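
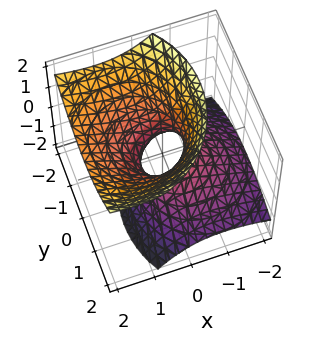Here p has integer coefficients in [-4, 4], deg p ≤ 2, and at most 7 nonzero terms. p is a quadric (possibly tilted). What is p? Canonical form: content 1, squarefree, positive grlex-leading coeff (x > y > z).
2*x^2 - 3*x*z + 2*y^2 + y*z - 2*z^2 - 1

1. deg p = 2. A generic line meets the surface in up to 2 points.
2. From the axis intercepts and sections: the surface avoids every integer z-axis point in the box.
3. Matching integer coefficients to the picture gives p.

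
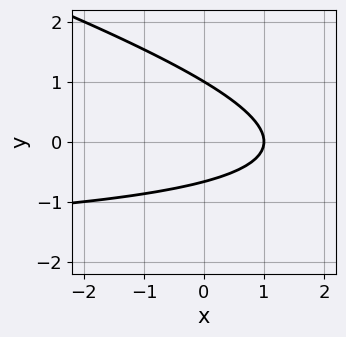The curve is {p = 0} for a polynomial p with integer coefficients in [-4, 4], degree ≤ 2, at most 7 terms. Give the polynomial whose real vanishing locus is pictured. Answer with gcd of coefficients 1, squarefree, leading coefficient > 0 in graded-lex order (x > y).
(a) Degree: a generic line meets the curve in up to 2 points, so deg p = 2.
(b) Checking where it meets the axes: it meets the y-axis at y = 1 (among the integer gridlines); it meets the x-axis at x = 1 (among the integer gridlines).
(c) Together with the visible shape, these determine p as stated.

x*y + 3*y^2 + 2*x - y - 2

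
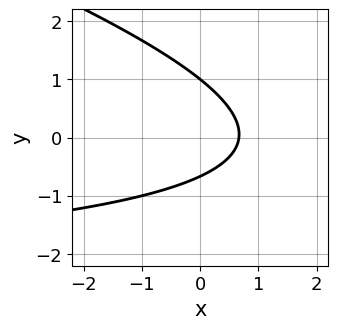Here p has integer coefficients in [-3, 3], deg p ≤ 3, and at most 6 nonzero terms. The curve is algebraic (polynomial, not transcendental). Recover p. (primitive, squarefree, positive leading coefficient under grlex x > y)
1. The degree is 2 — a generic line meets the curve in up to 2 points.
2. Reading off the gridlines: one y-axis crossing is at y = 1.
3. These observations pin down the coefficients.

x*y + 3*y^2 + 3*x - y - 2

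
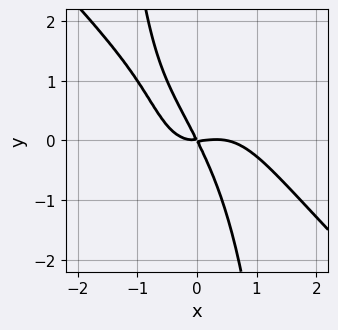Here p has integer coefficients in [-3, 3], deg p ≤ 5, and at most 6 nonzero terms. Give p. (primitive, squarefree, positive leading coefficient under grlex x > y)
(a) deg p = 4. A generic line meets the curve in up to 4 points.
(b) Checking where it meets the axes: one x-axis crossing is at x = 0; it crosses the y-axis at the gridline y = 0.
(c) The integer polynomial consistent with all of this is the stated p.

2*x^4 + 2*x^3*y - x^3 + 2*x*y + y^2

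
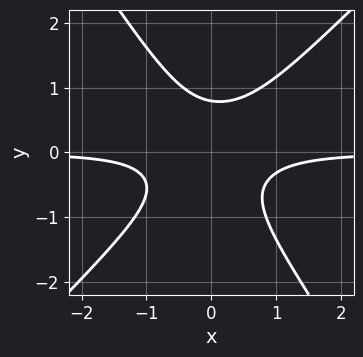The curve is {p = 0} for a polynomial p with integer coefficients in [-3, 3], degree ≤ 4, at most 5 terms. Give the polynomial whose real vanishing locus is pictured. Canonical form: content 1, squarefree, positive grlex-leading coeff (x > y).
3*x^2*y - x*y^2 - 2*y^3 + 1

First, degree: no degree-2 curve has this shape, so deg p = 3.
Then, from the visible intercepts: it misses every integer gridline on the x-axis.
Finally, putting this together gives p.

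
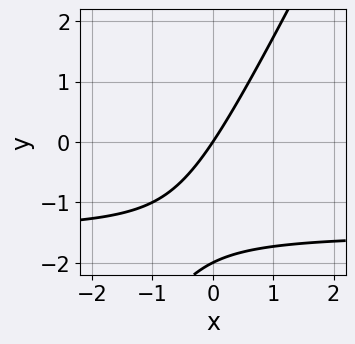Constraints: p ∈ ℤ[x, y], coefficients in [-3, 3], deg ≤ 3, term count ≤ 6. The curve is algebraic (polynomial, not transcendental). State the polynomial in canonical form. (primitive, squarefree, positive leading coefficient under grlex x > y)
First, degree: a generic line meets the curve in up to 2 points, so deg p = 2.
Then, checking where it meets the axes: it crosses the x-axis at the gridline x = 0; among the integer gridlines, it crosses the y-axis at y ∈ {-2, 0}.
Finally, putting this together gives p.

2*x*y - y^2 + 3*x - 2*y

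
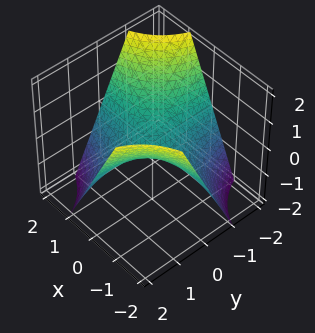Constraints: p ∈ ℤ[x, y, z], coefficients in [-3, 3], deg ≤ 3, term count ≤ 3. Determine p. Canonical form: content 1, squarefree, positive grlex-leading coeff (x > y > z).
x*y + z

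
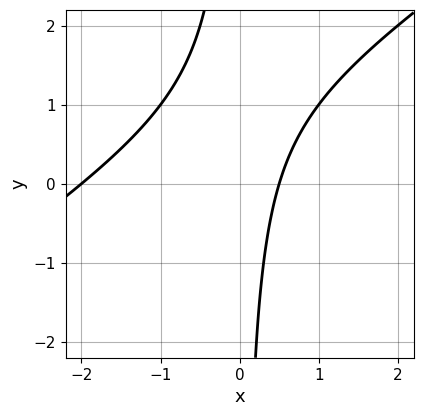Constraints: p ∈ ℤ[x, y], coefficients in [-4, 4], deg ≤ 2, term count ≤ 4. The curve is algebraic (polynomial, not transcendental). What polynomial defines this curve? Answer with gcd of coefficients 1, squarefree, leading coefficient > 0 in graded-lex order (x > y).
1. deg p = 2. A generic line meets the curve in up to 2 points.
2. Observable constraints: no y-intercept at any integer in the box; it meets the x-axis at x = -2 (among the integer gridlines).
3. The integer polynomial consistent with all of this is the stated p.

2*x^2 - 3*x*y + 3*x - 2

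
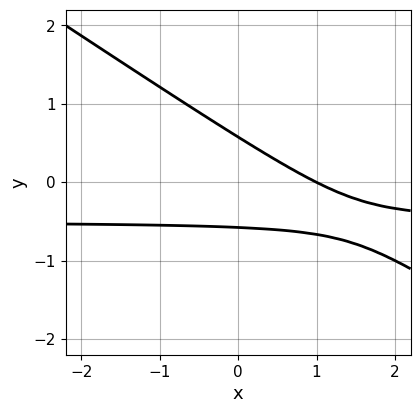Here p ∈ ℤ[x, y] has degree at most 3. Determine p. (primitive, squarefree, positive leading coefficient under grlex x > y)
2*x*y + 3*y^2 + x - 1

(a) Degree: a generic line meets the curve in up to 2 points, so deg p = 2.
(b) From the visible intercepts: one x-axis crossing is at x = 1.
(c) The integer polynomial consistent with all of this is the stated p.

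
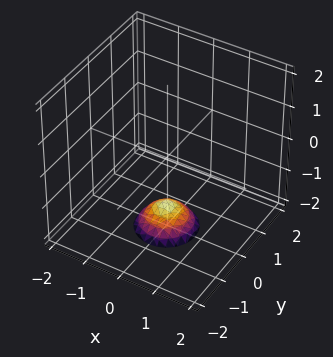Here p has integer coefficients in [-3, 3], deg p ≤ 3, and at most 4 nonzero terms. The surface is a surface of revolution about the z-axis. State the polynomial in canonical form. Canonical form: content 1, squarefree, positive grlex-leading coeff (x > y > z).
2*x^2 + 2*y^2 + 2*z + 3

The degree is 2 — a generic line meets the surface in up to 2 points.
Symmetries: every cross-section ⟂ z is a circle, so x, y appear only via x² + y².
Checking where it meets the axes: the surface avoids every integer y-axis point in the box; a circular section at z = -2 has radius between 0 and 1; it misses every integer gridline on the x-axis.
Matching integer coefficients to the picture gives p.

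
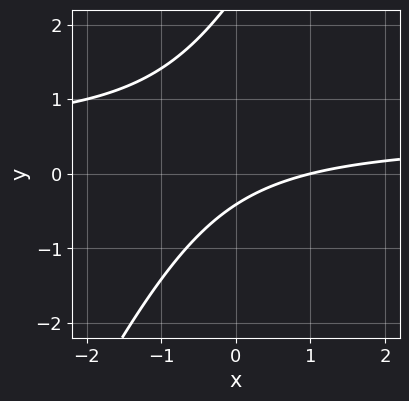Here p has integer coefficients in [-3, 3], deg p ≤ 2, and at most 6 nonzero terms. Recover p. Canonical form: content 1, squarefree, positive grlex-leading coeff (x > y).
1. The degree is 2 — the shape is more complex than any degree-1 curve.
2. Observable constraints: it meets the x-axis at x = 1 (among the integer gridlines).
3. Matching integer coefficients to the picture gives p.

2*x*y - y^2 - x + 2*y + 1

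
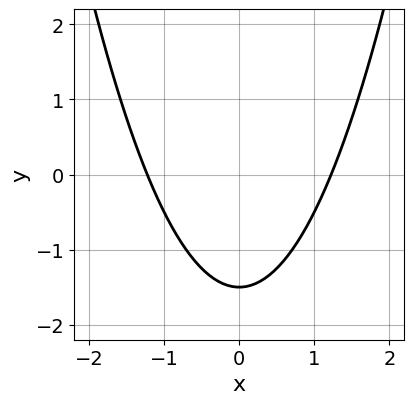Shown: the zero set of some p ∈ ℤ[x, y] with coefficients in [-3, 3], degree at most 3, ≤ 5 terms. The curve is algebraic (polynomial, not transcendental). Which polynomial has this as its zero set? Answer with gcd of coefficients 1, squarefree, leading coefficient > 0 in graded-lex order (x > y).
(a) Degree: the shape is more complex than any degree-1 curve, so deg p = 2.
(b) Symmetries: it's symmetric under x → −x, forcing even powers of x.
(c) Matching integer coefficients to the picture gives p.

2*x^2 - 2*y - 3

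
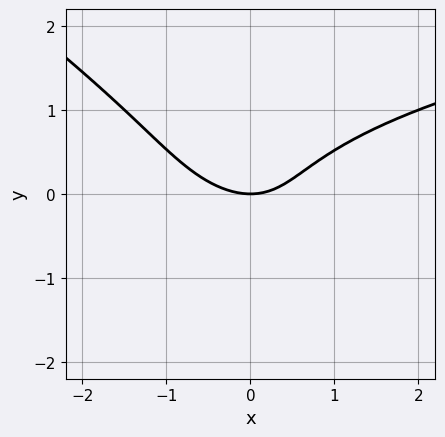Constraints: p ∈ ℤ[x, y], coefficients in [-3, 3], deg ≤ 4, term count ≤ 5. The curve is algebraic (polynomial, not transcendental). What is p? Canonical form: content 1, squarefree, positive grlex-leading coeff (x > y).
2*x*y^2 + 3*y^3 - 2*x^2 - x*y + 3*y

First, degree: a generic line meets the curve in up to 3 points, so deg p = 3.
Next, from the axis intercepts and sections: it crosses the x-axis at the gridline x = 0; one y-axis crossing is at y = 0.
Finally, solving for integer coefficients yields p as stated.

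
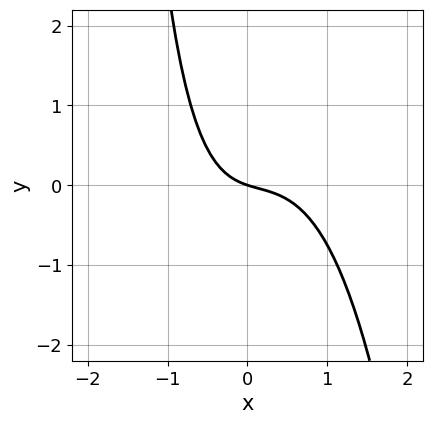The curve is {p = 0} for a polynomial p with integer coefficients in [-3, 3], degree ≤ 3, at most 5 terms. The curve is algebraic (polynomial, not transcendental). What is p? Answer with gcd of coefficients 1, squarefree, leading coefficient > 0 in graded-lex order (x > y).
First, deg p = 3.
Next, reading off the gridlines: it meets the y-axis at y = 0 (among the integer gridlines); one x-axis crossing is at x = 0.
Finally, assembling these constraints gives the stated polynomial.

3*x^3 - x^2 + x*y + x + 3*y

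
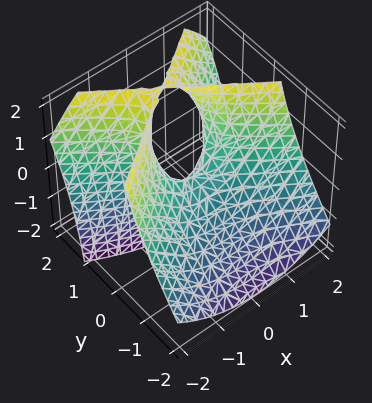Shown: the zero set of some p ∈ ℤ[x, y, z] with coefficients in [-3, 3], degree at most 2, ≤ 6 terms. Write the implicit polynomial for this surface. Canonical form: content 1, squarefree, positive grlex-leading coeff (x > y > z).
(a) The degree is 2 — no degree-1 surface has this shape.
(b) From the axis intercepts and sections: it crosses the y-axis at the gridline y = 0; one x-axis crossing is at x = 0.
(c) Assembling these constraints gives the stated polynomial.

x^2 - 2*y^2 + 2*y*z - z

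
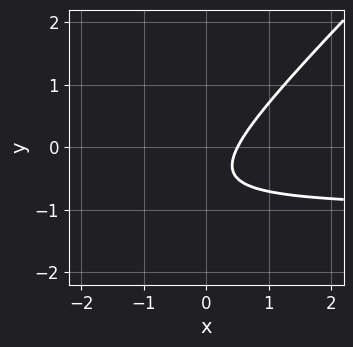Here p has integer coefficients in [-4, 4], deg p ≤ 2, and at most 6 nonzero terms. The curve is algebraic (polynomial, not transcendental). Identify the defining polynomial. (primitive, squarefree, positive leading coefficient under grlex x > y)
1. Degree: no degree-1 curve has this shape, so deg p = 2.
2. Against the integer gridlines: the curve avoids every integer y-axis point in the box.
3. Putting this together gives p.

2*x*y - 2*y^2 + 2*x - 2*y - 1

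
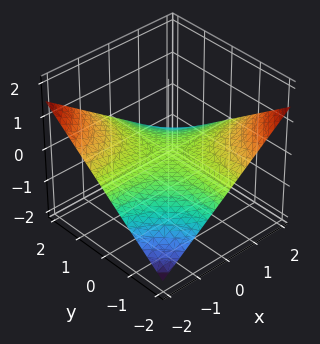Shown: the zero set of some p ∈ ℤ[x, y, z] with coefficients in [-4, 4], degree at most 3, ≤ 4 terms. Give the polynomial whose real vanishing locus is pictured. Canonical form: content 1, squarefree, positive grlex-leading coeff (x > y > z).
Degree: a saddle surface; a quadric, so deg p = 2.
Against the integer gridlines: the visible y-axis segment lies entirely on the surface; the visible x-axis segment lies entirely on the surface; one z-axis crossing is at z = 0.
Putting this together gives p.

x*y + 3*z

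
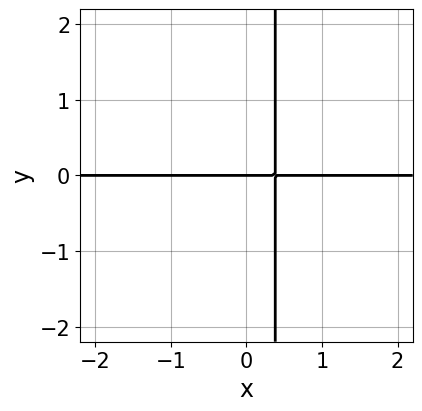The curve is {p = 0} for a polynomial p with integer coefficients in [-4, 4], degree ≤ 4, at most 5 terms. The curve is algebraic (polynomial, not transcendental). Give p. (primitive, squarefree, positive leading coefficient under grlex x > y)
x^2*y - 3*x*y + y

(a) deg p = 3.
(b) Observable constraints: the visible x-axis segment lies entirely on the curve; it crosses the y-axis at the gridline y = 0.
(c) Fitting integer coefficients to these (and the overall shape) gives p.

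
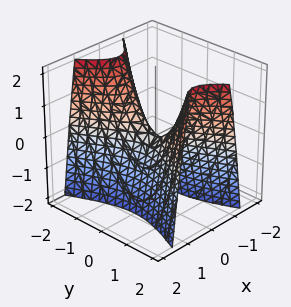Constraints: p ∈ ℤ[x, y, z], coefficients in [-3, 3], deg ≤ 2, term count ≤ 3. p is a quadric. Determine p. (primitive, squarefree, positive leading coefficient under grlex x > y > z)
3*x^2 - y^2 + z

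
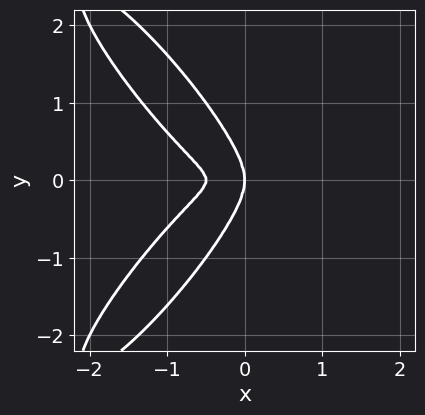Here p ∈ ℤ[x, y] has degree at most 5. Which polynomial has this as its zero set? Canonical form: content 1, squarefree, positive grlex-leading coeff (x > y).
2*x^4 - 2*x^2*y^2 + y^4 + x^3 + x*y^2

First, degree: the shape is more complex than any degree-3 curve, so deg p = 4.
Next, symmetries: mirror symmetry y ↦ −y ⇒ only even powers of y.
Next, reading off the gridlines: it crosses the y-axis at the gridline y = 0; it crosses the x-axis at the gridline x = 0.
Finally, matching integer coefficients to the picture gives p.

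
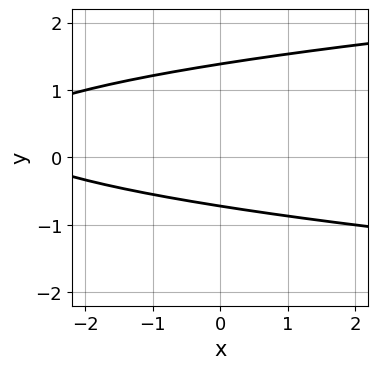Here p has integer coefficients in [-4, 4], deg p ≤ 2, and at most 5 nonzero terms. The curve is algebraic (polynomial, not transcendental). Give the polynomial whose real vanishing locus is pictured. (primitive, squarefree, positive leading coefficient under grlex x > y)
3*y^2 - x - 2*y - 3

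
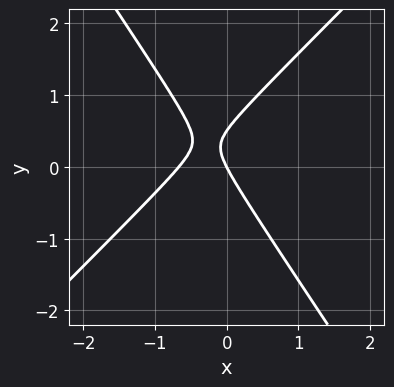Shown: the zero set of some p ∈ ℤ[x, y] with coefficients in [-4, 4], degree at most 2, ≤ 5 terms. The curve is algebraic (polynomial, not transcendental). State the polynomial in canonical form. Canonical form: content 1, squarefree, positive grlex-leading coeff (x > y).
First, degree: the shape is more complex than any degree-1 curve, so deg p = 2.
Next, from the visible intercepts: it meets the y-axis at y = 0 (among the integer gridlines); one x-axis crossing is at x = 0.
Finally, fitting integer coefficients to these (and the overall shape) gives p.

3*x^2 - x*y - 2*y^2 + 2*x + y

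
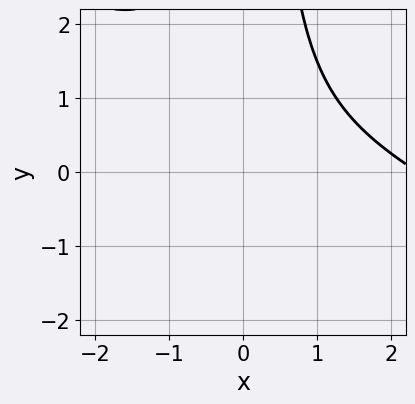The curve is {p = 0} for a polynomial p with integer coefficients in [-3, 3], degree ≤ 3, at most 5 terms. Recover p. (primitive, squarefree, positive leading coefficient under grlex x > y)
x^3 + 2*x^2*y - 2*x^2 - 2

First, deg p = 3. No degree-2 curve has this shape.
Next, reading off the gridlines: it misses every integer gridline on the x-axis; the curve avoids every integer y-axis point in the box.
Finally, together with the visible shape, these determine p as stated.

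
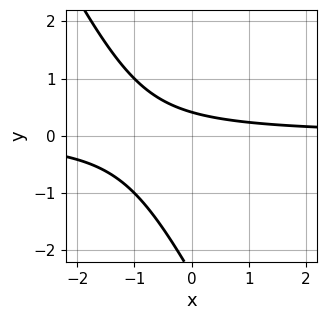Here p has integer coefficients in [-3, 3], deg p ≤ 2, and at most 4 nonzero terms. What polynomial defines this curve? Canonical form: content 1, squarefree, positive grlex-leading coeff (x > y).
2*x*y + y^2 + 2*y - 1

First, the degree is 2 — a generic line meets the curve in up to 2 points.
Next, reading off the gridlines: no x-intercept at any integer in the box.
Finally, together with the visible shape, these determine p as stated.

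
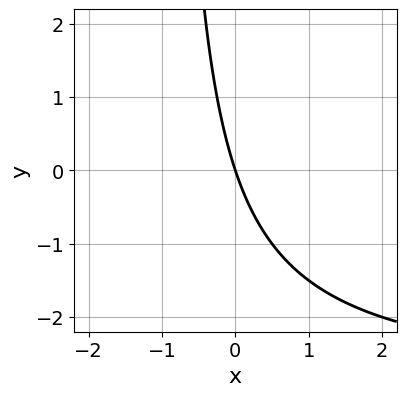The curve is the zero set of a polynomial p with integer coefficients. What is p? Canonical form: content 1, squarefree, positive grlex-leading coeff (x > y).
Degree: a generic line meets the curve in up to 2 points, so deg p = 2.
Checking where it meets the axes: it meets the x-axis at x = 0 (among the integer gridlines); it crosses the y-axis at the gridline y = 0.
The integer polynomial consistent with all of this is the stated p.

x*y + 3*x + y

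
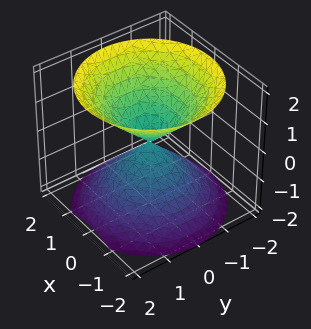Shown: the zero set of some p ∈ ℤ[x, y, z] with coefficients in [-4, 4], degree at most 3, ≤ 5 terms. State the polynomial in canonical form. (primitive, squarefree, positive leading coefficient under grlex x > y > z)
1. There are 2 components. Treating them together as one polynomial.
2. The degree is 2 — two nappes meeting at a single point; a quadric.
3. Symmetries: mirror symmetry z ↦ −z ⇒ only even powers of z; the z-axis is an axis of rotation, so x and y enter only as x² + y².
4. From the visible intercepts: it crosses the y-axis at the gridline y = 0; it meets the z-axis at z = 0 (among the integer gridlines).
5. Assembling these constraints gives the stated polynomial.

x^2 + y^2 - z^2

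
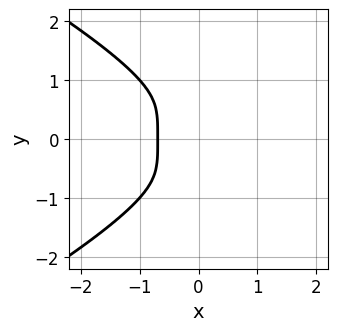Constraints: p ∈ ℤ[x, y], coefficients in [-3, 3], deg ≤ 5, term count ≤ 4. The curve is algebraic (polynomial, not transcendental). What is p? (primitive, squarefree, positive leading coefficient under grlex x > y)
(a) The degree is 4 — a generic line meets the curve in up to 4 points.
(b) Symmetries: it's symmetric under y → −y, forcing even powers of y.
(c) Reading off the gridlines: no y-intercept at any integer in the box.
(d) Putting this together gives p.

2*y^4 + 3*x^3 + 1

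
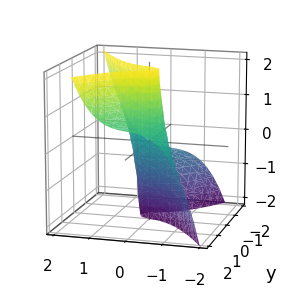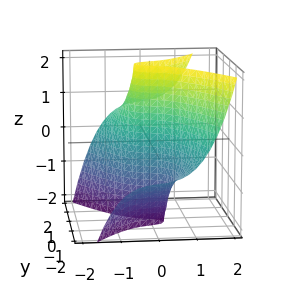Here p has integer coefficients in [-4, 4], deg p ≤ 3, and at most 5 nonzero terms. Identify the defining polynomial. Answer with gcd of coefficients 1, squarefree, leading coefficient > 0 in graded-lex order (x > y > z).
deg p = 3. A generic line meets the surface in up to 3 points.
Against the integer gridlines: it crosses the y-axis at the gridline y = 0; the visible z-axis segment lies entirely on the surface.
Fitting integer coefficients to these (and the overall shape) gives p.

3*x^3 - 2*y^2*z + x + 3*y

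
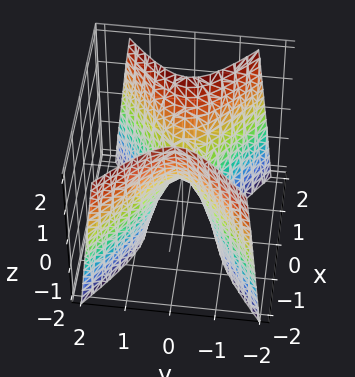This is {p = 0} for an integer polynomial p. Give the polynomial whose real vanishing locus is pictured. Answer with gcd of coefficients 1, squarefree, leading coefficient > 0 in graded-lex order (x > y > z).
2*x^2 - 3*y^2 - z

(a) Degree: a hyperbolic paraboloid; a quadric, so deg p = 2.
(b) Symmetries: mirror symmetry x ↦ −x ⇒ only even powers of x; it's symmetric under y → −y, forcing even powers of y.
(c) Against the integer gridlines: it meets the x-axis at x = 0 (among the integer gridlines); one y-axis crossing is at y = 0.
(d) Matching integer coefficients to the picture gives p.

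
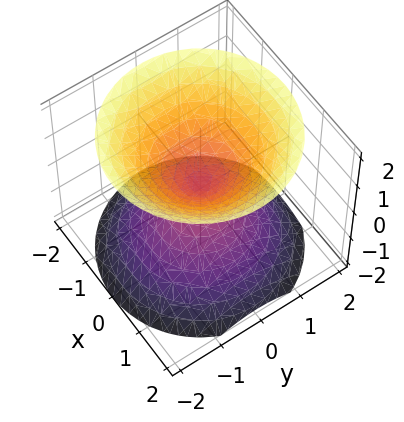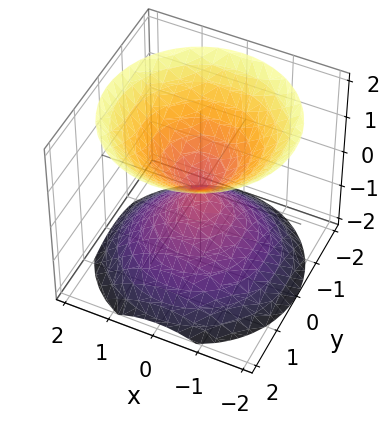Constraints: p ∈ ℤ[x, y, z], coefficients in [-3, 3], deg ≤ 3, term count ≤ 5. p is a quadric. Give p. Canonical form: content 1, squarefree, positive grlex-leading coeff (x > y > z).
x^2 + y^2 - z^2

There are 2 components. Treating them together as one polynomial.
Degree: two nappes meeting at a single point; a quadric, so deg p = 2.
By symmetry, the z-axis is an axis of rotation, so x and y enter only as x² + y²; it's symmetric under z → −z, forcing even powers of z.
Against the integer gridlines: a circular section at z = -1 has radius exactly 1; it crosses the x-axis at the gridline x = 0; it crosses the y-axis at the gridline y = 0; it crosses the z-axis at the gridline z = 0.
Matching integer coefficients to the picture gives p.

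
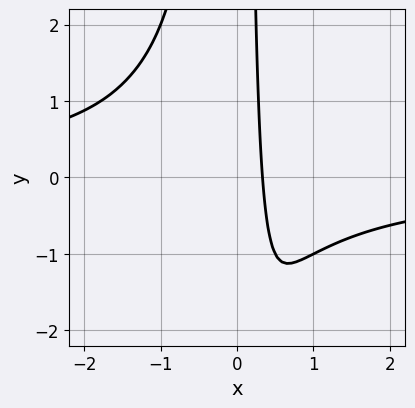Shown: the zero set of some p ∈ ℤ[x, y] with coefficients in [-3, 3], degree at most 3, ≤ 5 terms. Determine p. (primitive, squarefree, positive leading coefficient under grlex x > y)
(a) deg p = 3.
(b) From the axis intercepts and sections: no y-intercept at any integer in the box.
(c) The integer polynomial consistent with all of this is the stated p.

2*x^2*y + 3*x - 1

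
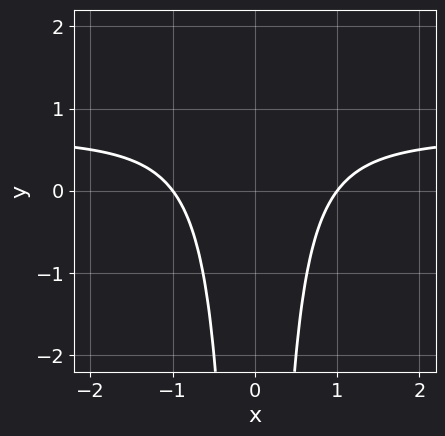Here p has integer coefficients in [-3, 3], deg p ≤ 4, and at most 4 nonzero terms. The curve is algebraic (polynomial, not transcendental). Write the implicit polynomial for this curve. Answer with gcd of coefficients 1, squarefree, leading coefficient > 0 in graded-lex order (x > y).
3*x^2*y - 2*x^2 + 2

(a) The degree is 3 — the shape is more complex than any degree-2 curve.
(b) Symmetries: mirror symmetry x ↦ −x ⇒ only even powers of x.
(c) Against the integer gridlines: the x-axis gridline crossings are at x ∈ {-1, 1}; the curve avoids every integer y-axis point in the box.
(d) Assembling these constraints gives the stated polynomial.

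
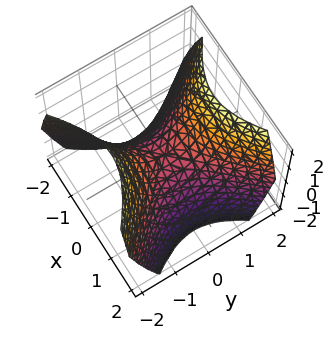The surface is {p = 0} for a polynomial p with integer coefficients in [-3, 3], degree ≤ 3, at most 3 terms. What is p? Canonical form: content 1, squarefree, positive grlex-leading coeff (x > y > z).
x^2 - y^2 + z

(a) deg p = 2. A saddle surface; a quadric.
(b) Symmetries: the y ↦ −y reflection is a symmetry, so y appears only in even powers; the x ↦ −x reflection is a symmetry, so x appears only in even powers.
(c) Observable constraints: it crosses the y-axis at the gridline y = 0; it meets the z-axis at z = 0 (among the integer gridlines); it crosses the x-axis at the gridline x = 0.
(d) Matching integer coefficients to the picture gives p.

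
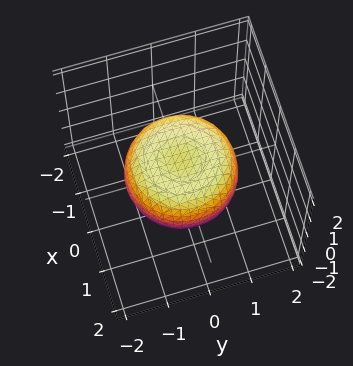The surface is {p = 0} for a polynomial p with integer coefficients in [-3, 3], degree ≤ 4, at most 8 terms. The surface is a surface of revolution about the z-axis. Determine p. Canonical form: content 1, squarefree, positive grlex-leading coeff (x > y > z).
x^4 + 2*x^2*y^2 + y^4 - x^2 - y^2 + 2*z^2 - 1

1. The degree is 4 — a generic line meets the surface in up to 4 points.
2. Symmetries: the z-axis is an axis of rotation, so x and y enter only as x² + y².
3. Reading off the gridlines: a circular section at z = 0 has radius between 1 and 2.
4. Assembling these constraints gives the stated polynomial.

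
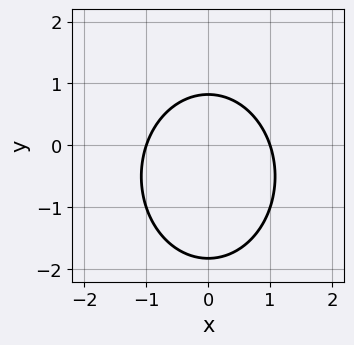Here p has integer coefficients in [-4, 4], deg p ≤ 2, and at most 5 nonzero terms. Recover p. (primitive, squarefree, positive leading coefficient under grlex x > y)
1. The degree is 2 — a generic line meets the curve in up to 2 points.
2. Symmetries: it's symmetric under x → −x, forcing even powers of x.
3. Checking where it meets the axes: among the integer gridlines, it crosses the x-axis at x ∈ {-1, 1}.
4. Together with the visible shape, these determine p as stated.

3*x^2 + 2*y^2 + 2*y - 3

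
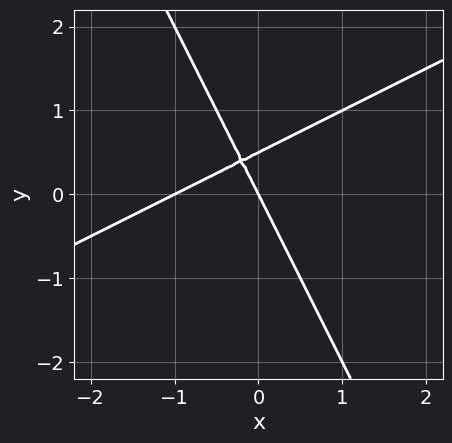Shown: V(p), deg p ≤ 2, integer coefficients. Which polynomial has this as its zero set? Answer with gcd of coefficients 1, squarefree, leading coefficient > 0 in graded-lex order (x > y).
deg p = 2. A generic line meets the curve in up to 2 points.
From the visible intercepts: one y-axis crossing is at y = 0; among the integer gridlines, it crosses the x-axis at x ∈ {-1, 0}.
Together with the visible shape, these determine p as stated.

2*x^2 - 3*x*y - 2*y^2 + 2*x + y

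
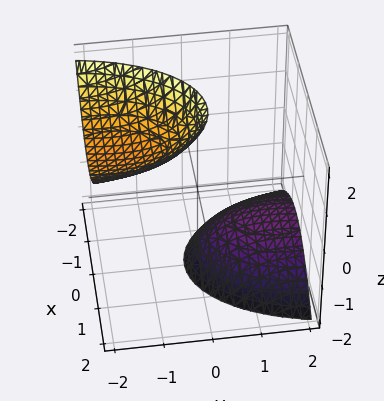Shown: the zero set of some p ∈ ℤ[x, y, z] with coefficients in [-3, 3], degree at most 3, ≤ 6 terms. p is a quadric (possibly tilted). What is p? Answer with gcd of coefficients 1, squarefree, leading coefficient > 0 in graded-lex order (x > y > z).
3*x^2 + y^2 + 3*y*z - z^2 + 3

There are 2 components. Treating them together as one polynomial.
Degree: no degree-1 surface has this shape, so deg p = 2.
Against the integer gridlines: it misses every integer gridline on the y-axis; the surface avoids every integer x-axis point in the box.
Putting this together gives p.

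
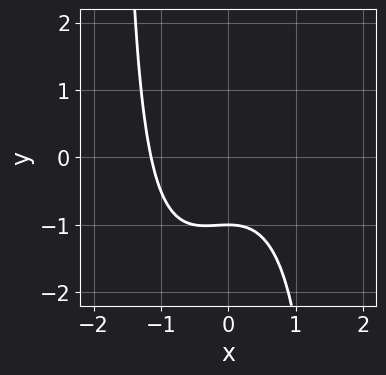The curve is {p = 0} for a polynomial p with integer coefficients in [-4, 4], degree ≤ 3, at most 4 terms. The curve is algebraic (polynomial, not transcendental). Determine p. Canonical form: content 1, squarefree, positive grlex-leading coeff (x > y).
2*x^3 - x^2*y + 3*y + 3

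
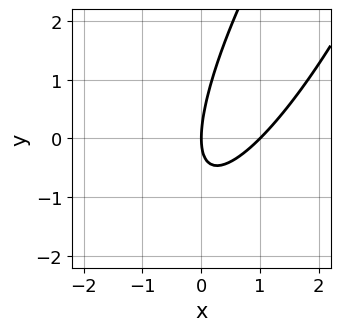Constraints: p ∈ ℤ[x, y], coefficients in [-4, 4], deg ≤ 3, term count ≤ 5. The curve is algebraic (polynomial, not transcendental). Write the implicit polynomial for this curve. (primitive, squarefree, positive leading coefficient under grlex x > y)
Degree: the shape is more complex than any degree-1 curve, so deg p = 2.
From the visible intercepts: the x-axis gridline crossings are at x ∈ {0, 1}; it meets the y-axis at y = 0 (among the integer gridlines).
The integer polynomial consistent with all of this is the stated p.

3*x^2 - 3*x*y + y^2 - 3*x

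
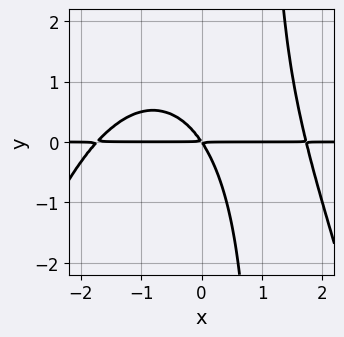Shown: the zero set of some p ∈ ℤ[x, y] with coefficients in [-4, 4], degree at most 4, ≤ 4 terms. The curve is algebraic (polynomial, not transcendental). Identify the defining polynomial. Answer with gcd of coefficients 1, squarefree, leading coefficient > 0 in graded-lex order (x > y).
The degree is 4 — no degree-3 curve has this shape.
Against the integer gridlines: the visible x-axis segment lies entirely on the curve.
Putting this together gives p.

x^3*y + 2*x*y^2 - 3*x*y - 2*y^2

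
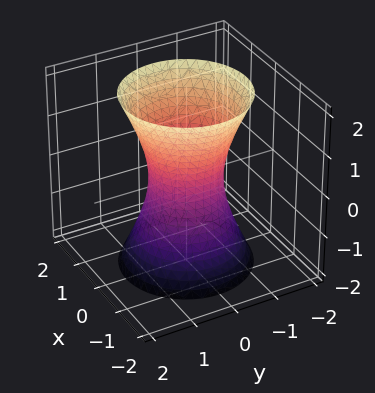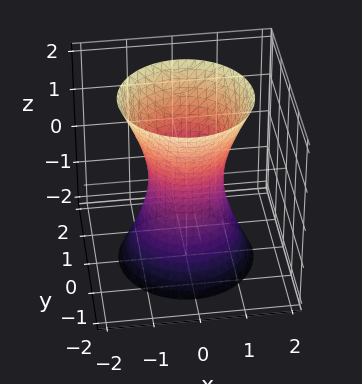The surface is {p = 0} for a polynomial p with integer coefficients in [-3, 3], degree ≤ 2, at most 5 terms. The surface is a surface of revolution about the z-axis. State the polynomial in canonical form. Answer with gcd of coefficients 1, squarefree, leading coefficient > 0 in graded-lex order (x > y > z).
3*x^2 + 3*y^2 - z^2 - 2

(a) The degree is 2 — no degree-1 surface has this shape.
(b) Symmetries: rotational symmetry about the z-axis ⇒ p depends on x, y only through x² + y².
(c) Observable constraints: the surface avoids every integer z-axis point in the box; a circular section at z = 0 has radius between 0 and 1.
(d) Putting this together gives p.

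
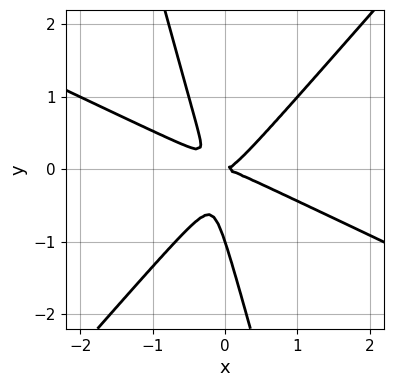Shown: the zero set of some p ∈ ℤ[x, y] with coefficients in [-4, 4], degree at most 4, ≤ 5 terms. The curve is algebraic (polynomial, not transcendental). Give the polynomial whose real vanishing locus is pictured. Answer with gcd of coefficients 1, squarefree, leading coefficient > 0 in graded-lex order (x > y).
(a) The degree is 3 — the shape is more complex than any degree-2 curve.
(b) Against the integer gridlines: it meets the x-axis at x = 0 (among the integer gridlines); among the integer gridlines, it crosses the y-axis at y ∈ {-1, 0}.
(c) Solving for integer coefficients yields p as stated.

2*x^3 + 3*x^2*y - 3*x*y^2 - y^3 - y^2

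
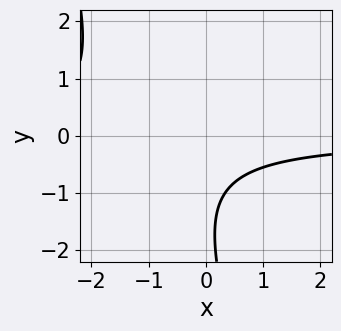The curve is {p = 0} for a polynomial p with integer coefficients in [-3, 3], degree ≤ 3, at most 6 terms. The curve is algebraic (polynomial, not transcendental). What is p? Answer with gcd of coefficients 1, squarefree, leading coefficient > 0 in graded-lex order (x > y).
3*x*y + y^2 + 3*y + 3

Degree: the shape is more complex than any degree-1 curve, so deg p = 2.
From the visible intercepts: no y-intercept at any integer in the box; it misses every integer gridline on the x-axis.
Together with the visible shape, these determine p as stated.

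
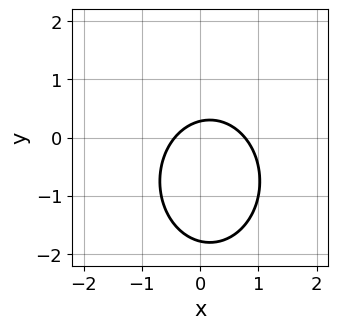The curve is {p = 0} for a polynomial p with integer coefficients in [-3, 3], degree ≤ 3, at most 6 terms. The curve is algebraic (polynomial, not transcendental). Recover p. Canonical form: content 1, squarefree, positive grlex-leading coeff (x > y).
(a) deg p = 2. No degree-1 curve has this shape.
(b) The integer polynomial consistent with all of this is the stated p.

3*x^2 + 2*y^2 - x + 3*y - 1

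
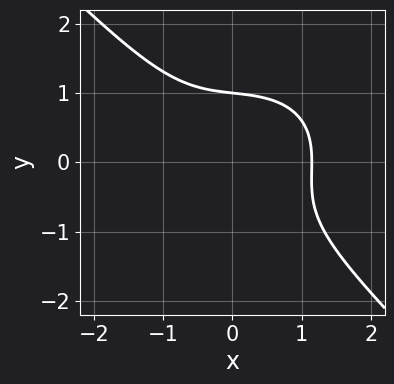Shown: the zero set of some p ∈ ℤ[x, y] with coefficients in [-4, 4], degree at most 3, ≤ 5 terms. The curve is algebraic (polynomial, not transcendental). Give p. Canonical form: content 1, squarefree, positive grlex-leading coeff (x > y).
2*x^3 + x*y^2 + 3*y^3 - 3

(a) The degree is 3 — a generic line meets the curve in up to 3 points.
(b) Against the integer gridlines: it meets the y-axis at y = 1 (among the integer gridlines).
(c) The integer polynomial consistent with all of this is the stated p.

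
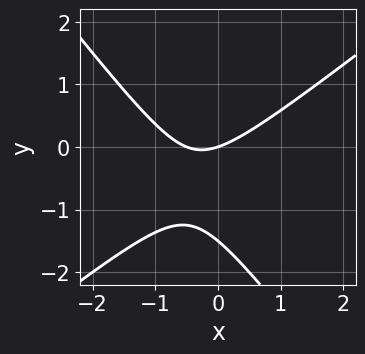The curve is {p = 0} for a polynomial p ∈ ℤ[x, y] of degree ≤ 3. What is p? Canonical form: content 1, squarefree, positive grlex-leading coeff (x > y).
2*x^2 - x*y - 2*y^2 + x - 3*y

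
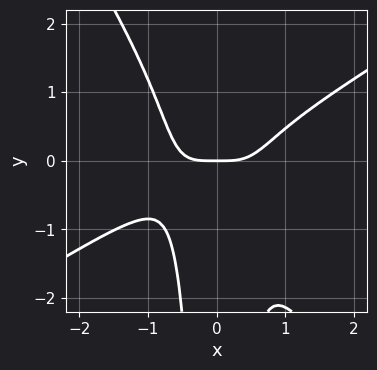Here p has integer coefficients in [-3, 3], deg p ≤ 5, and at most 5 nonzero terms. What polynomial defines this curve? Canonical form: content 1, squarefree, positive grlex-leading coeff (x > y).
1. Degree: a generic line meets the curve in up to 4 points, so deg p = 4.
2. Observable constraints: it crosses the y-axis at the gridline y = 0; it meets the x-axis at x = 0 (among the integer gridlines).
3. Assembling these constraints gives the stated polynomial.

3*x^4 - 3*x^3*y - 3*x^2*y^2 - 2*y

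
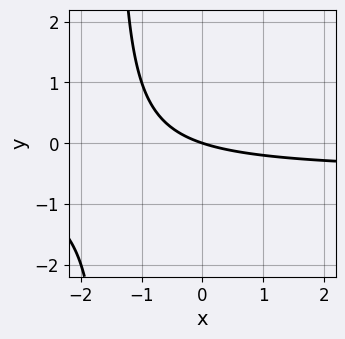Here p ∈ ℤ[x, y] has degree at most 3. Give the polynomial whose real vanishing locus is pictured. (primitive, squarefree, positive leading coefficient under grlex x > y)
Degree: the shape is more complex than any degree-1 curve, so deg p = 2.
From the visible intercepts: it meets the y-axis at y = 0 (among the integer gridlines); it meets the x-axis at x = 0 (among the integer gridlines).
Fitting integer coefficients to these (and the overall shape) gives p.

2*x*y + x + 3*y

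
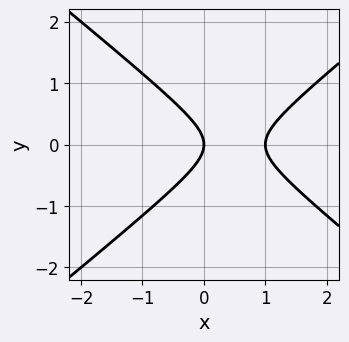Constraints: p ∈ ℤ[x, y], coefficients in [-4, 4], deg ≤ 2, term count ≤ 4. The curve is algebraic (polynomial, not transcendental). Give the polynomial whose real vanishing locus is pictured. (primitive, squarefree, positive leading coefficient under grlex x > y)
deg p = 2. No degree-1 curve has this shape.
Symmetries: it's symmetric under y → −y, forcing even powers of y.
From the visible intercepts: it crosses the y-axis at the gridline y = 0; the x-axis gridline crossings are at x ∈ {0, 1}.
Fitting integer coefficients to these (and the overall shape) gives p.

2*x^2 - 3*y^2 - 2*x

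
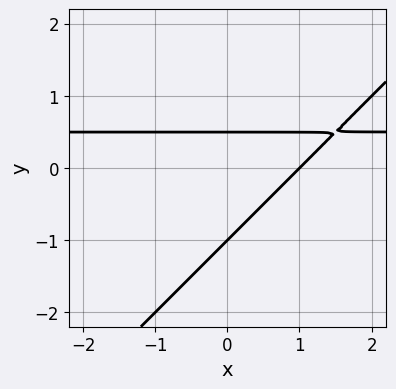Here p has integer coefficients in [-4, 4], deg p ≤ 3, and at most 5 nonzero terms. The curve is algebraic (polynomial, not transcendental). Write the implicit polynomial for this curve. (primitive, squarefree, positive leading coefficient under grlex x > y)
2*x*y - 2*y^2 - x - y + 1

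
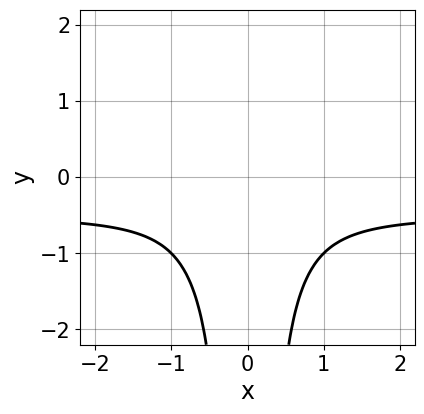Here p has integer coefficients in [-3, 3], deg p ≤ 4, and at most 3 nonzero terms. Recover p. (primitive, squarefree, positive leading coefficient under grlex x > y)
2*x^2*y + x^2 + 1

1. deg p = 3. The shape is more complex than any degree-2 curve.
2. Symmetries: mirror symmetry x ↦ −x ⇒ only even powers of x.
3. Checking where it meets the axes: the curve avoids every integer y-axis point in the box; no x-intercept at any integer in the box.
4. Solving for integer coefficients yields p as stated.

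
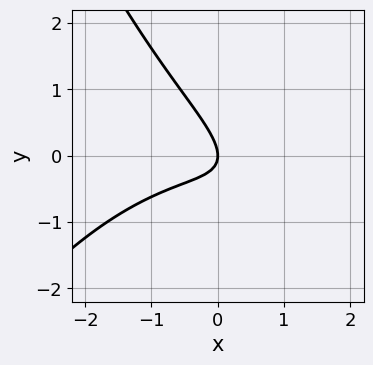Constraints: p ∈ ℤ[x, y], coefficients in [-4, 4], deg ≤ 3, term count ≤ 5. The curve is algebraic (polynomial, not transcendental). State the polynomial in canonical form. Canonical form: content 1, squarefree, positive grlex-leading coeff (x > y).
1. The degree is 3 — a generic line meets the curve in up to 3 points.
2. Observable constraints: it meets the x-axis at x = 0 (among the integer gridlines); one y-axis crossing is at y = 0.
3. Matching integer coefficients to the picture gives p.

x^3 + 3*x*y + 3*y^2 + 2*x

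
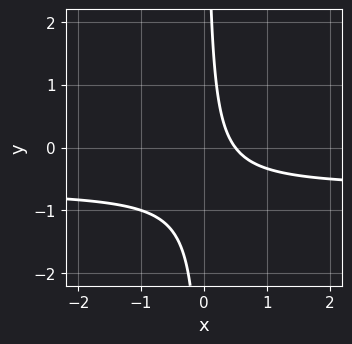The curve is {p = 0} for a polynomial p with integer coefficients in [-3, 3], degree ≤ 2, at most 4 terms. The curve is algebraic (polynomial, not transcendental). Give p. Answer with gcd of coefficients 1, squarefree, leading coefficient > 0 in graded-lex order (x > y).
3*x*y + 2*x - 1

First, deg p = 2. A generic line meets the curve in up to 2 points.
Next, reading off the gridlines: the curve avoids every integer y-axis point in the box.
Finally, together with the visible shape, these determine p as stated.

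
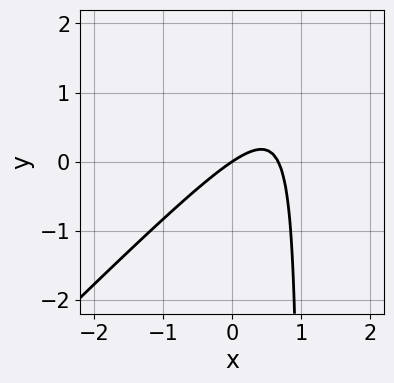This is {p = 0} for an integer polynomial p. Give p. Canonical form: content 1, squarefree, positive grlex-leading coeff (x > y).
3*x^2 - 3*x*y - 2*x + 3*y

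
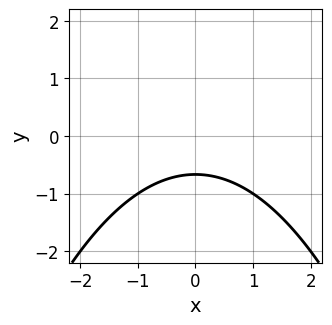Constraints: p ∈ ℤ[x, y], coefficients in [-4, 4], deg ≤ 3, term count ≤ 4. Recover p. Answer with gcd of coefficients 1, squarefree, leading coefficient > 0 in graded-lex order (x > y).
x^2 + 3*y + 2

1. The degree is 2 — the shape is more complex than any degree-1 curve.
2. Symmetries: mirror symmetry x ↦ −x ⇒ only even powers of x.
3. From the axis intercepts and sections: no x-intercept at any integer in the box.
4. Together with the visible shape, these determine p as stated.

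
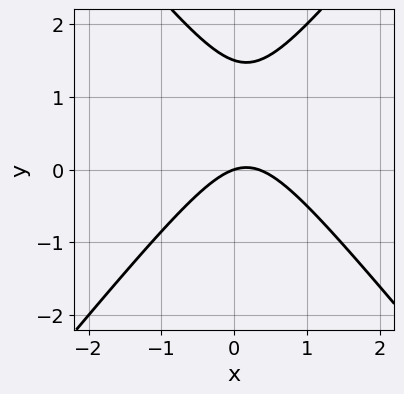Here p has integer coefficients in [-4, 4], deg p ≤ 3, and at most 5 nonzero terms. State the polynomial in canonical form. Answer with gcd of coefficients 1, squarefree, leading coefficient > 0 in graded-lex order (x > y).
First, degree: a generic line meets the curve in up to 2 points, so deg p = 2.
Next, from the axis intercepts and sections: one y-axis crossing is at y = 0; one x-axis crossing is at x = 0.
Finally, together with the visible shape, these determine p as stated.

3*x^2 - 2*y^2 - x + 3*y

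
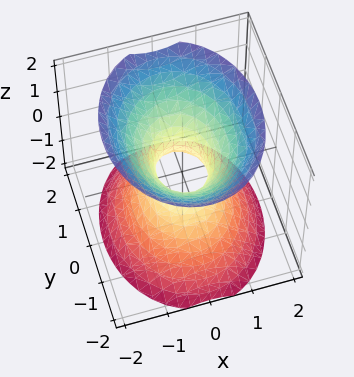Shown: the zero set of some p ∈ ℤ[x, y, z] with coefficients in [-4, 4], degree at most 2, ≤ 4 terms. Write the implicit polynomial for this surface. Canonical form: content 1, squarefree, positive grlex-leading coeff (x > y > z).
3*x^2 + 2*y^2 - 2*z^2 - 1

1. deg p = 2. One connected sheet with a waist; a quadric.
2. Symmetries: the y ↦ −y reflection is a symmetry, so y appears only in even powers; mirror symmetry z ↦ −z ⇒ only even powers of z; it's symmetric under x → −x, forcing even powers of x.
3. Checking where it meets the axes: the surface avoids every integer z-axis point in the box.
4. Putting this together gives p.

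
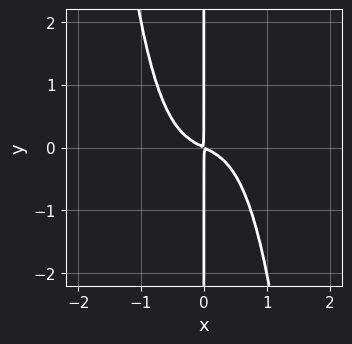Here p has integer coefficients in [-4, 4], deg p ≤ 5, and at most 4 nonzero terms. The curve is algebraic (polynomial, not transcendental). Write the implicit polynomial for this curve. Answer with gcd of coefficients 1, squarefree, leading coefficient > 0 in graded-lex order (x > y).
deg p = 4. The shape is more complex than any degree-3 curve.
Reading off the gridlines: the visible y-axis segment lies entirely on the curve.
These observations pin down the coefficients.

3*x^4 + x^2 + 2*x*y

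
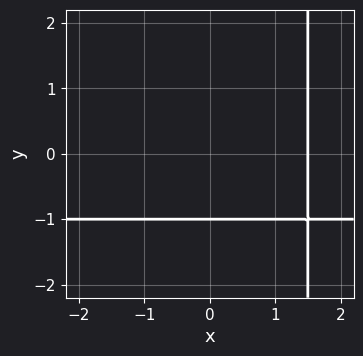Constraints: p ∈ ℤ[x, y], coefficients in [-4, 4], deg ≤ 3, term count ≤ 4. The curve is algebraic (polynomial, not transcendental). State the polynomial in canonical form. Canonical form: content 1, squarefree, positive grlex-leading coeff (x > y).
(a) deg p = 2. The shape is more complex than any degree-1 curve.
(b) Observable constraints: it crosses the y-axis at the gridline y = -1.
(c) Together with the visible shape, these determine p as stated.

2*x*y + 2*x - 3*y - 3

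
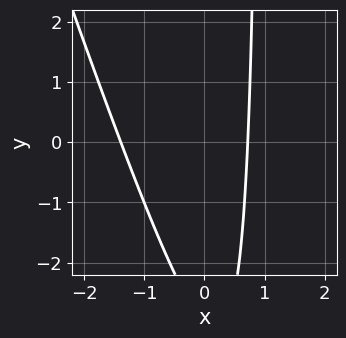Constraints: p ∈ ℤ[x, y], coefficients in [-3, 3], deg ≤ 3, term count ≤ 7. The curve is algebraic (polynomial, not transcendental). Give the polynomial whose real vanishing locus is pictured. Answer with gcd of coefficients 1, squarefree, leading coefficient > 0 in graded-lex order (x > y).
1. The degree is 2 — a generic line meets the curve in up to 2 points.
2. Observable constraints: it misses every integer gridline on the y-axis.
3. Assembling these constraints gives the stated polynomial.

3*x^2 + x*y + 2*x - y - 3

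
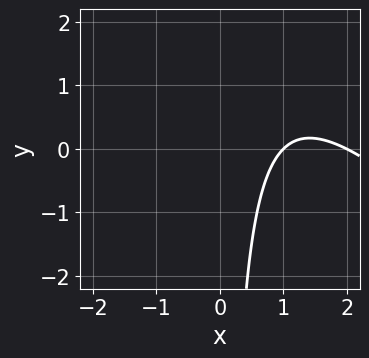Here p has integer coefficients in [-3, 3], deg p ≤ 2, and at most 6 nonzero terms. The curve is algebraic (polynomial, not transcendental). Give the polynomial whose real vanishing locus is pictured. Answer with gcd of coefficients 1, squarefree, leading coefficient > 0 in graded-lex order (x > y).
x^2 + x*y - 3*x + 2

(a) Degree: a generic line meets the curve in up to 2 points, so deg p = 2.
(b) From the visible intercepts: no y-intercept at any integer in the box; among the integer gridlines, it crosses the x-axis at x ∈ {1, 2}.
(c) Assembling these constraints gives the stated polynomial.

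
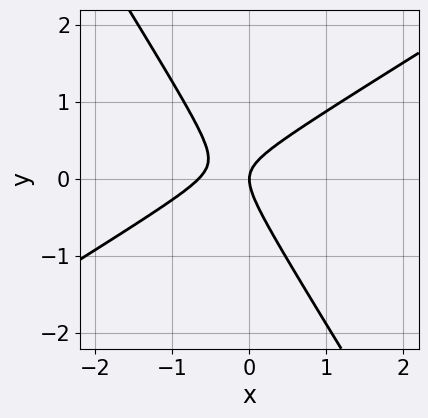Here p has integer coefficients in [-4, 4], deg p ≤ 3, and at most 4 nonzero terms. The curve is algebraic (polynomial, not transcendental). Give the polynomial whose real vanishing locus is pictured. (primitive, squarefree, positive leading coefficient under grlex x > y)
3*x^2 - 3*x*y - 3*y^2 + 2*x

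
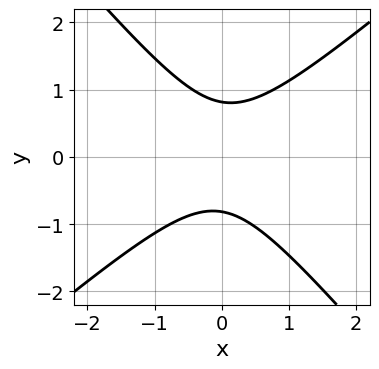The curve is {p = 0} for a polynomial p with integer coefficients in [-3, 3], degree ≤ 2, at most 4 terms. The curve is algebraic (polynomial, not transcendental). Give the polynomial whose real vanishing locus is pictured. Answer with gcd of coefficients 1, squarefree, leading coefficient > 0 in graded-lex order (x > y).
3*x^2 - x*y - 3*y^2 + 2

(a) The degree is 2 — the shape is more complex than any degree-1 curve.
(b) From the axis intercepts and sections: the curve avoids every integer x-axis point in the box.
(c) The integer polynomial consistent with all of this is the stated p.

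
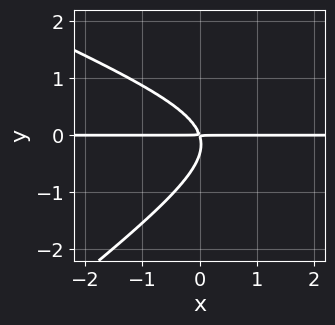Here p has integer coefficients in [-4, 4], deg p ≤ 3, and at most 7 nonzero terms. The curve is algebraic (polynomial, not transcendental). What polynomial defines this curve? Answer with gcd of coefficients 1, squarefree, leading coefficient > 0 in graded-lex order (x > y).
First, degree: a generic line meets the curve in up to 3 points, so deg p = 3.
Then, reading off the gridlines: every point of the x-axis in the box is on the curve.
Finally, matching integer coefficients to the picture gives p.

x^2*y + x*y^2 - 3*y^3 - 3*x*y - y^2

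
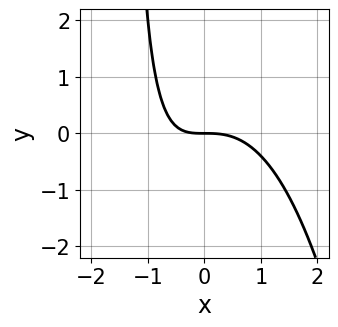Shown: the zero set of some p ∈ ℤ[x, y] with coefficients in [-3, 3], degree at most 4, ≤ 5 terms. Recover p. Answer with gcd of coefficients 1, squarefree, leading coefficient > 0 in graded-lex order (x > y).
(a) deg p = 3. No degree-2 curve has this shape.
(b) From the visible intercepts: it meets the x-axis at x = 0 (among the integer gridlines); it meets the y-axis at y = 0 (among the integer gridlines).
(c) Fitting integer coefficients to these (and the overall shape) gives p.

2*x^3 + 2*x*y + 3*y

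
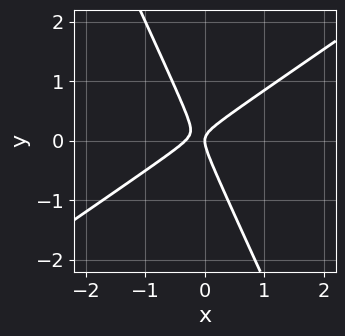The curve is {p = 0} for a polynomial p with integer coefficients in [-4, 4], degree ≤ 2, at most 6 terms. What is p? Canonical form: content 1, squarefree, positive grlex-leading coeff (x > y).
Degree: no degree-1 curve has this shape, so deg p = 2.
From the axis intercepts and sections: it crosses the x-axis at the gridline x = 0; it meets the y-axis at y = 0 (among the integer gridlines).
These observations pin down the coefficients.

3*x^2 - 3*x*y - 2*y^2 + x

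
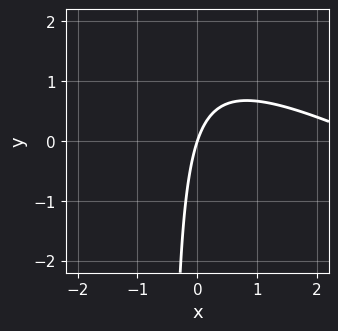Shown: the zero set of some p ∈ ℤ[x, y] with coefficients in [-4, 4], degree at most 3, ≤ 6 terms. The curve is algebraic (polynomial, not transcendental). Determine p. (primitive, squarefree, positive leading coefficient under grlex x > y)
First, the degree is 2 — the shape is more complex than any degree-1 curve.
Then, against the integer gridlines: it crosses the y-axis at the gridline y = 0; it meets the x-axis at x = 0 (among the integer gridlines).
Finally, matching integer coefficients to the picture gives p.

x^2 + 2*x*y - 3*x + y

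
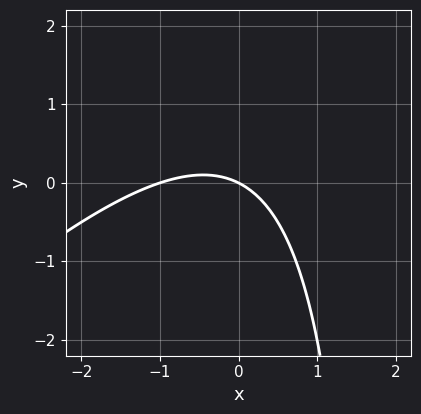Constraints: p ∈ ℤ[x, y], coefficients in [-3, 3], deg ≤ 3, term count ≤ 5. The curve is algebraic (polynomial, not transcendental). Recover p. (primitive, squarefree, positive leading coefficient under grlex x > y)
First, the degree is 2 — a generic line meets the curve in up to 2 points.
Next, from the axis intercepts and sections: it meets the y-axis at y = 0 (among the integer gridlines); among the integer gridlines, it crosses the x-axis at x ∈ {-1, 0}.
Finally, solving for integer coefficients yields p as stated.

x^2 - x*y + x + 2*y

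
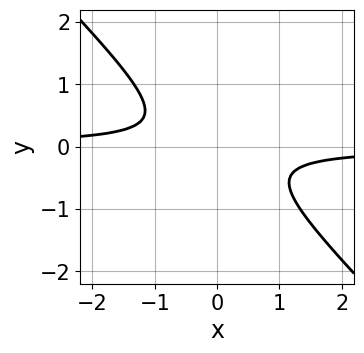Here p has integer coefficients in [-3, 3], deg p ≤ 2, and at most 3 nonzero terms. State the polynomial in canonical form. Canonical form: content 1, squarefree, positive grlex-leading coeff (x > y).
3*x*y + 3*y^2 + 1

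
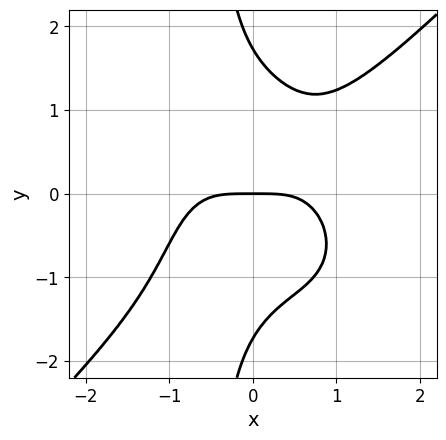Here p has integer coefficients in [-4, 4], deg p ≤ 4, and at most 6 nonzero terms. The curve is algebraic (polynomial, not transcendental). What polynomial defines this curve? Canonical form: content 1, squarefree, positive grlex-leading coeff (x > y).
2*x^4 - 2*x*y^3 - y^3 + 3*y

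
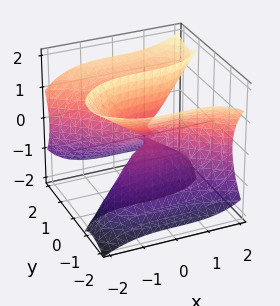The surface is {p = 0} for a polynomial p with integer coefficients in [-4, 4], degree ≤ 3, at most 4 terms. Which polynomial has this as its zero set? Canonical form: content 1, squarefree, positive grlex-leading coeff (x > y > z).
x^3 + 2*y^3 - 3*y*z^2

First, the degree is 3 — a generic line meets the surface in up to 3 points.
Next, reading off the gridlines: it meets the x-axis at x = 0 (among the integer gridlines); one y-axis crossing is at y = 0.
Finally, putting this together gives p. Check: (0, 0, 1) on the z-axis lies on the surface, and p(0, 0, 1) = 0. ✓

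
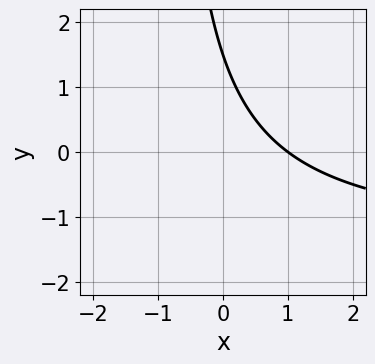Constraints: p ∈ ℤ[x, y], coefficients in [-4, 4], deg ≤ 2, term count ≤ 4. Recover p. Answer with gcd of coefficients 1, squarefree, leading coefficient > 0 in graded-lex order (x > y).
First, the degree is 2 — a generic line meets the curve in up to 2 points.
Next, against the integer gridlines: it crosses the x-axis at the gridline x = 1.
Finally, together with the visible shape, these determine p as stated.

2*x*y + 3*x + 2*y - 3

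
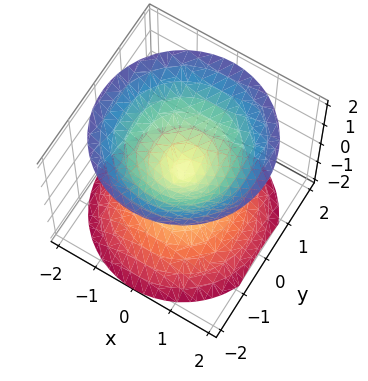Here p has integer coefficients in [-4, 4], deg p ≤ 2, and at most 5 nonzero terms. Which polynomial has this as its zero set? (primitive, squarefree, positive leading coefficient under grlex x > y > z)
x^2 + y^2 - z^2

First, I count 2 distinct pieces. Treating them together as one polynomial.
Next, deg p = 2. A double cone through the origin; a quadric.
Next, symmetries: it's symmetric under z → −z, forcing even powers of z; the surface is invariant under rotation about z: p = q(x² + y², z).
Then, checking where it meets the axes: it crosses the z-axis at the gridline z = 0; a circular section at z = 1 has radius exactly 1; it crosses the x-axis at the gridline x = 0.
Finally, matching integer coefficients to the picture gives p.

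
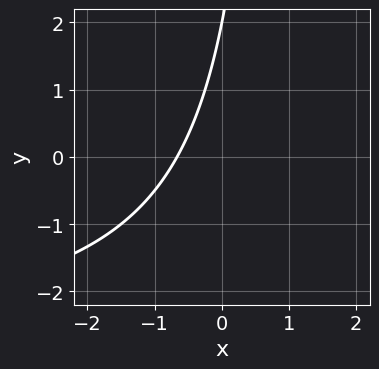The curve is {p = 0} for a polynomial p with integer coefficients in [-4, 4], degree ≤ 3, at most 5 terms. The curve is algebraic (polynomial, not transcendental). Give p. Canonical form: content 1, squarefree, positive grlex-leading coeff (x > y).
The degree is 2 — no degree-1 curve has this shape.
Against the integer gridlines: it meets the y-axis at y = 2 (among the integer gridlines).
Solving for integer coefficients yields p as stated.

x*y + 3*x - y + 2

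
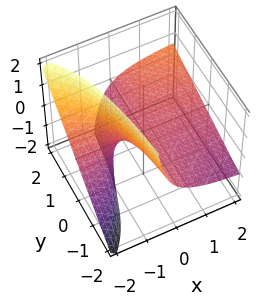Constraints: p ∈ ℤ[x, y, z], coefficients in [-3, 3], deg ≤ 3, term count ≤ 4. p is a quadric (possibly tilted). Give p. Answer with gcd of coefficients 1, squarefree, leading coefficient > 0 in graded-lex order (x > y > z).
x*y - 2*x*z - 2*z

The degree is 2 — the shape is more complex than any degree-1 surface.
Against the integer gridlines: the visible y-axis segment lies entirely on the surface; the visible x-axis segment lies entirely on the surface; it meets the z-axis at z = 0 (among the integer gridlines).
Putting this together gives p.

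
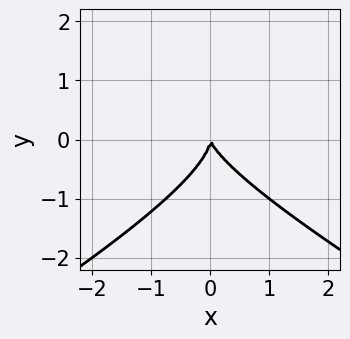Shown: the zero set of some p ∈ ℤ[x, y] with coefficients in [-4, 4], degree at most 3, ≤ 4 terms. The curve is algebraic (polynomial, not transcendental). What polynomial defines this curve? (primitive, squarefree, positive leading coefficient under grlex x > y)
x^2*y - 3*y^3 - 3*x^2 - x*y

The degree is 3 — no degree-2 curve has this shape.
Against the integer gridlines: one x-axis crossing is at x = 0; it meets the y-axis at y = 0 (among the integer gridlines).
Together with the visible shape, these determine p as stated.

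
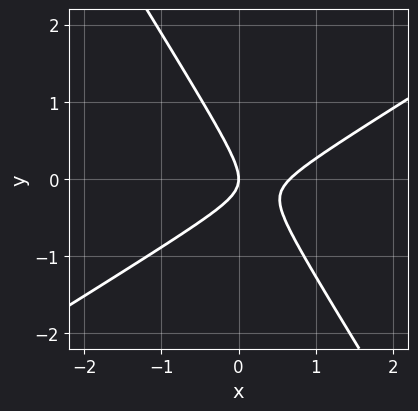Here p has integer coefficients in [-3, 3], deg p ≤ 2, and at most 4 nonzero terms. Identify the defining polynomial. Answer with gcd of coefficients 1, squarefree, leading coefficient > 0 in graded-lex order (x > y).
3*x^2 - 3*x*y - 3*y^2 - 2*x

(a) deg p = 2.
(b) Reading off the gridlines: it crosses the y-axis at the gridline y = 0; it crosses the x-axis at the gridline x = 0.
(c) Assembling these constraints gives the stated polynomial.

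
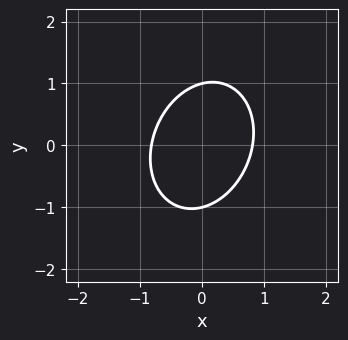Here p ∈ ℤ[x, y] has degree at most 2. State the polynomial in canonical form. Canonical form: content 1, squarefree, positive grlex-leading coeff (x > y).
3*x^2 - x*y + 2*y^2 - 2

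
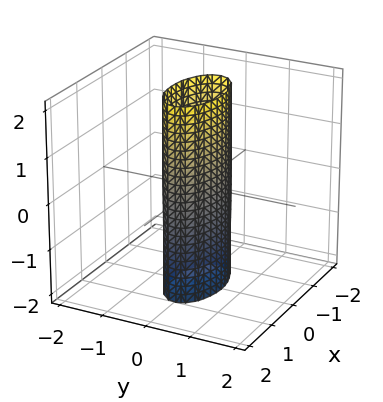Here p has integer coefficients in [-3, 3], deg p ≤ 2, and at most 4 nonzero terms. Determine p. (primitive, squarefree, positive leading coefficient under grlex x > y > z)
(a) deg p = 2.
(b) Symmetries: it's symmetric under x → −x, forcing even powers of x; the y ↦ −y reflection is a symmetry, so y appears only in even powers; it's symmetric under z → −z, forcing even powers of z.
(c) Against the integer gridlines: no z-intercept at any integer in the box; the x-axis gridline crossings are at x ∈ {-1, 1}.
(d) The integer polynomial consistent with all of this is the stated p.

x^2 + 3*y^2 - 1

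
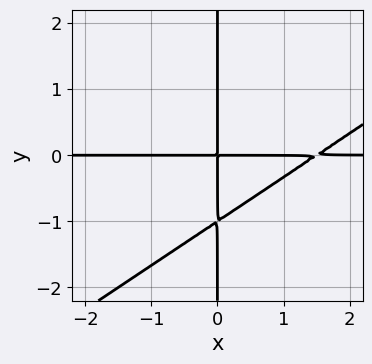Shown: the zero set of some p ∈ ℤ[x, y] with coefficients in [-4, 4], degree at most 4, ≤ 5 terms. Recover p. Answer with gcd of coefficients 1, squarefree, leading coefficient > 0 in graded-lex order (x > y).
2*x^2*y - 3*x*y^2 - 3*x*y

1. Degree: a generic line meets the curve in up to 3 points, so deg p = 3.
2. From the axis intercepts and sections: the visible y-axis segment lies entirely on the curve; every point of the x-axis in the box is on the curve.
3. Together with the visible shape, these determine p as stated.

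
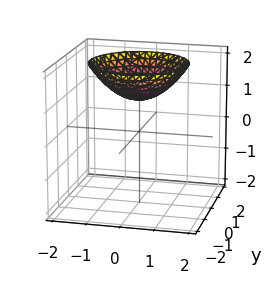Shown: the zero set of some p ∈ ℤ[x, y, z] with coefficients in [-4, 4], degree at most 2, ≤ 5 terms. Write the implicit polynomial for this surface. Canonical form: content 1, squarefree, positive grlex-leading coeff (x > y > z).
(a) Degree: no degree-1 surface has this shape, so deg p = 2.
(b) Symmetries: the surface is invariant under rotation about z: p = q(x² + y², z).
(c) Observable constraints: it crosses the z-axis at the gridline z = 1; no x-intercept at any integer in the box.
(d) Assembling these constraints gives the stated polynomial.

x^2 + y^2 - 2*z + 2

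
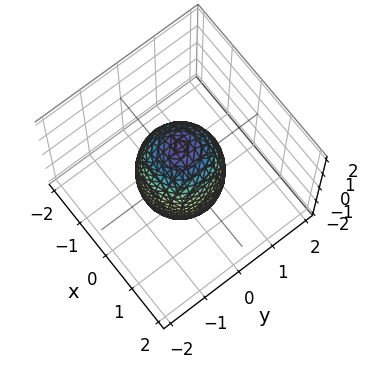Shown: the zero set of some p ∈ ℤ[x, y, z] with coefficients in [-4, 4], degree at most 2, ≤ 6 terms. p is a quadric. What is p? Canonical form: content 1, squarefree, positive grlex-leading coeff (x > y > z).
deg p = 2.
Symmetry: the z-axis is an axis of rotation, so x and y enter only as x² + y²; mirror symmetry z ↦ −z ⇒ only even powers of z.
Checking where it meets the axes: the y-axis gridline crossings are at y ∈ {-1, 1}; a circular section at z = 0 has radius exactly 1; the x-axis gridline crossings are at x ∈ {-1, 1}.
Together with the visible shape, these determine p as stated.

3*x^2 + 3*y^2 + z^2 - 3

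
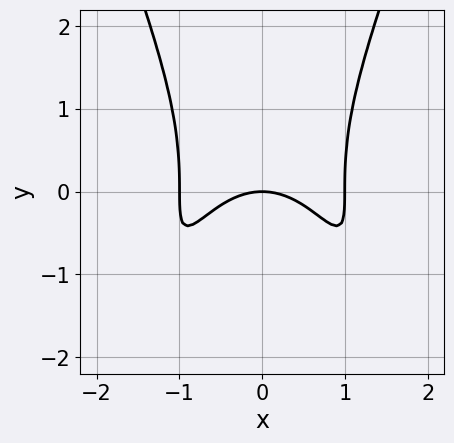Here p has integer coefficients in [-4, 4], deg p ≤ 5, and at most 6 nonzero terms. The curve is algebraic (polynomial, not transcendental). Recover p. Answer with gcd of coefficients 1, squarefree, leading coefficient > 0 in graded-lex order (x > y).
1. Degree: a generic line meets the curve in up to 4 points, so deg p = 4.
2. Symmetries: it's symmetric under x → −x, forcing even powers of x.
3. From the visible intercepts: it meets the y-axis at y = 0 (among the integer gridlines); among the integer gridlines, it crosses the x-axis at x ∈ {-1, 0, 1}.
4. These observations pin down the coefficients.

2*x^4 + 3*x^2*y - y^3 - 2*x^2 - 3*y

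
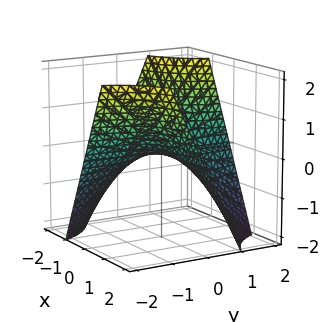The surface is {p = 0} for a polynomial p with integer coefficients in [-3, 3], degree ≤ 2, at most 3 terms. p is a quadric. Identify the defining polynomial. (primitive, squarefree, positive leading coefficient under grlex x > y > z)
(a) deg p = 2.
(b) Checking where it meets the axes: every point of the y-axis in the box is on the surface; the visible x-axis segment lies entirely on the surface; it meets the z-axis at z = 0 (among the integer gridlines).
(c) Matching integer coefficients to the picture gives p.

x*y + z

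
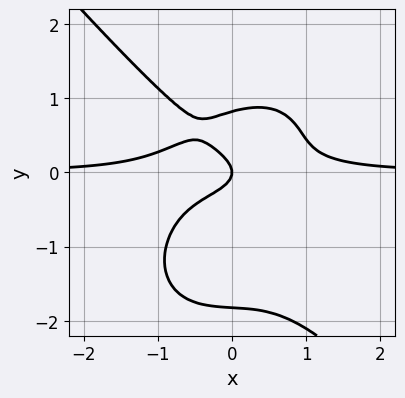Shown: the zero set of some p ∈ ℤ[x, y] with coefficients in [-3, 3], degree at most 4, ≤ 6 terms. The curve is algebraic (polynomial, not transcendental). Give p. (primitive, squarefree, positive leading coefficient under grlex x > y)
The degree is 4 — no degree-3 curve has this shape.
Observable constraints: it crosses the x-axis at the gridline x = 0; it meets the y-axis at y = 0 (among the integer gridlines).
Fitting integer coefficients to these (and the overall shape) gives p.

3*x^3*y + 2*y^4 + 2*y^3 - 3*y^2 - x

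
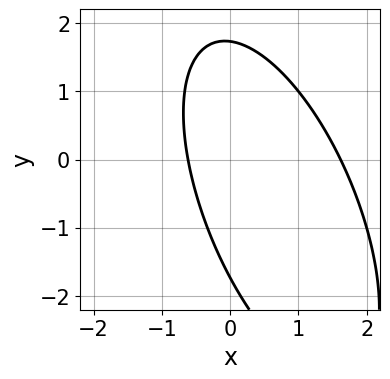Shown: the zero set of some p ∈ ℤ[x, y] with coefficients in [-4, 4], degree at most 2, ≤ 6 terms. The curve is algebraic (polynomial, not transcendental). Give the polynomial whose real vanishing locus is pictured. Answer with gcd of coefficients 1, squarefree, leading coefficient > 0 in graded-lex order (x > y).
3*x^2 + 2*x*y + y^2 - 3*x - 3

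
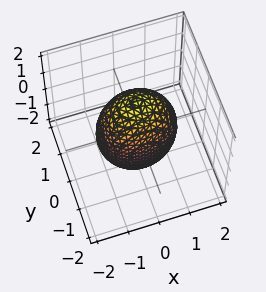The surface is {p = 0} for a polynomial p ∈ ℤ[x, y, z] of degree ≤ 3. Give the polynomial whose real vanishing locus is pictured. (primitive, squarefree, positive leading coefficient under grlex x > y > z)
2*x^2 + 3*y^2 + z^2 - 3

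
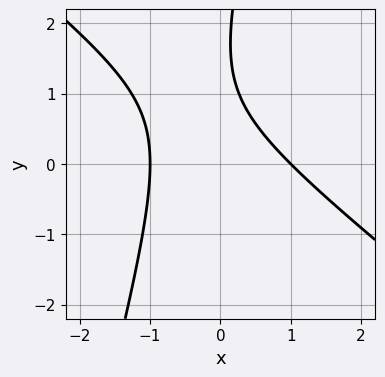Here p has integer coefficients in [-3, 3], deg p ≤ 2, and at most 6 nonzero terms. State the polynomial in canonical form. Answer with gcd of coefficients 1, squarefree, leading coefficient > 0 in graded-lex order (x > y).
Degree: no degree-1 curve has this shape, so deg p = 2.
Observable constraints: the x-axis gridline crossings are at x ∈ {-1, 1}; the curve avoids every integer y-axis point in the box.
These observations pin down the coefficients.

3*x^2 + 3*x*y - y^2 + 3*y - 3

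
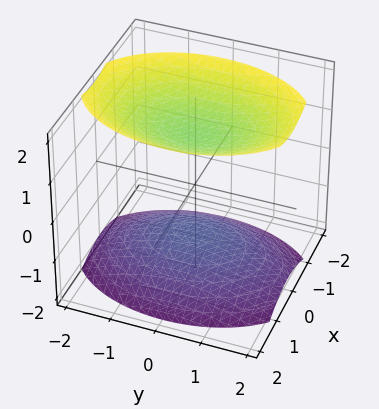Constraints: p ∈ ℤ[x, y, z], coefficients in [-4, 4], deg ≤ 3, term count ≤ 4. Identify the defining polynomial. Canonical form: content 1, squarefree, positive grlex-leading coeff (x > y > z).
1. The picture has 2 separate pieces. Treating them together as one polynomial.
2. Degree: two separate bowl-shaped sheets opening away from each other; a quadric, so deg p = 2.
3. Symmetries: it's symmetric under z → −z, forcing even powers of z; it's symmetric under y → −y, forcing even powers of y; the x ↦ −x reflection is a symmetry, so x appears only in even powers.
4. Observable constraints: no y-intercept at any integer in the box; it misses every integer gridline on the x-axis.
5. These observations pin down the coefficients.

2*x^2 + y^2 - 2*z^2 + 3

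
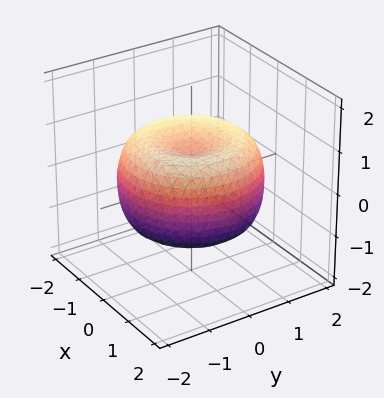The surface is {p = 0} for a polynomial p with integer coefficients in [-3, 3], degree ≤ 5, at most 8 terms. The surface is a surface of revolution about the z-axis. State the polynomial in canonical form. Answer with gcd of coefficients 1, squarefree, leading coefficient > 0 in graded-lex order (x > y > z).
deg p = 4. The shape is more complex than any degree-3 surface.
By symmetry, the surface is invariant under rotation about z: p = q(x² + y², z).
Observable constraints: a circular section at z = -1 has radius exactly 1.
Together with the visible shape, these determine p as stated.

x^4 + 2*x^2*y^2 + y^4 - 2*x^2 - 2*y^2 + 2*z^2 - 1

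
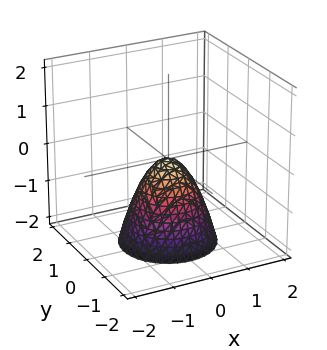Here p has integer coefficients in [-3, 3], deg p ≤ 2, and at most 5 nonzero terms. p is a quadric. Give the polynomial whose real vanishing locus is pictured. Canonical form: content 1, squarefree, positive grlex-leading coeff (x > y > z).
3*x^2 + 3*y^2 + 2*z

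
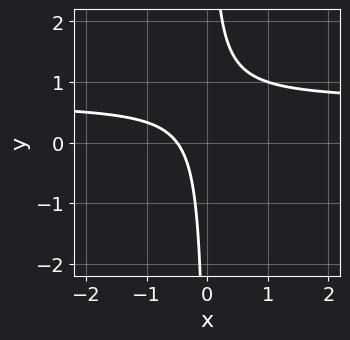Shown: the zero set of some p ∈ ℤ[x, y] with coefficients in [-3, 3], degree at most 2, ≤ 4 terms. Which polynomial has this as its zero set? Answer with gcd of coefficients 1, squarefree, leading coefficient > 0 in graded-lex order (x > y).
3*x*y - 2*x - 1

(a) Degree: no degree-1 curve has this shape, so deg p = 2.
(b) From the visible intercepts: it misses every integer gridline on the y-axis.
(c) These observations pin down the coefficients.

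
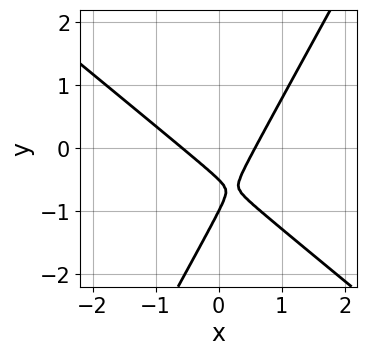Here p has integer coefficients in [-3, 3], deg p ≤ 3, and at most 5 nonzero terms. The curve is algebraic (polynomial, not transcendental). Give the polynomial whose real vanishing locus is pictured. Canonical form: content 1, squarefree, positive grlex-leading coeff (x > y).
3*x^2 + 2*x*y - 2*y^2 - 3*y - 1

First, the degree is 2 — no degree-1 curve has this shape.
Then, against the integer gridlines: it meets the y-axis at y = -1 (among the integer gridlines).
Finally, together with the visible shape, these determine p as stated.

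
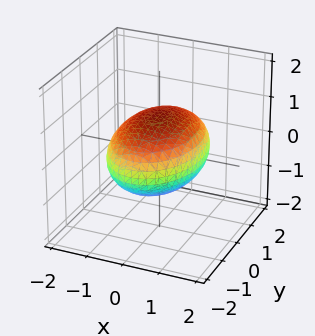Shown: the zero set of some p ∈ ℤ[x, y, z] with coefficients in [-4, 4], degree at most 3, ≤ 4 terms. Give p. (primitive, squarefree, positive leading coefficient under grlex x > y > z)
2*x^2 + y^2 + 3*z^2 - 3

Degree: bounded and convex; a quadric, so deg p = 2.
Symmetries: mirror symmetry x ↦ −x ⇒ only even powers of x; it's symmetric under y → −y, forcing even powers of y; it's symmetric under z → −z, forcing even powers of z.
Checking where it meets the axes: the z-axis gridline crossings are at z ∈ {-1, 1}.
Solving for integer coefficients yields p as stated.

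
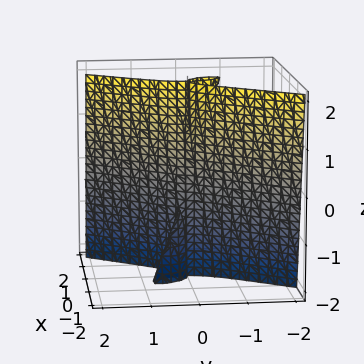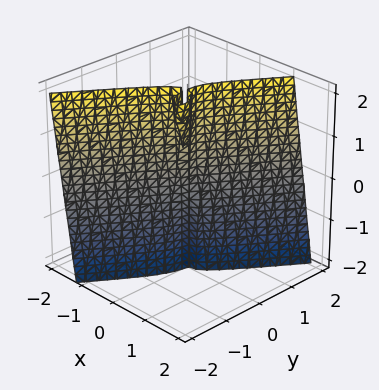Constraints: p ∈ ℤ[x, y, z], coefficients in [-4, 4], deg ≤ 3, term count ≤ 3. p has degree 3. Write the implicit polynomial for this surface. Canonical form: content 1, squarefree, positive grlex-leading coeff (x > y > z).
I count 2 distinct pieces. Treating them together as one polynomial.
Degree: the shape is more complex than any degree-2 surface, so deg p = 3.
Checking where it meets the axes: one x-axis crossing is at x = 0; it crosses the y-axis at the gridline y = 0; the visible z-axis segment lies entirely on the surface.
Together with the visible shape, these determine p as stated.

3*x^3 + x*y*z - y^3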